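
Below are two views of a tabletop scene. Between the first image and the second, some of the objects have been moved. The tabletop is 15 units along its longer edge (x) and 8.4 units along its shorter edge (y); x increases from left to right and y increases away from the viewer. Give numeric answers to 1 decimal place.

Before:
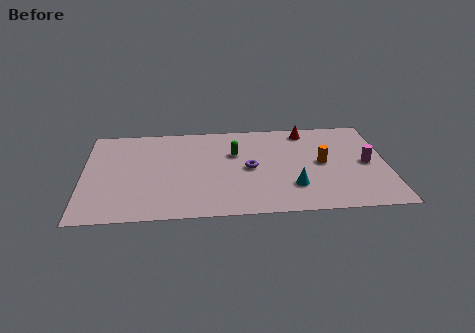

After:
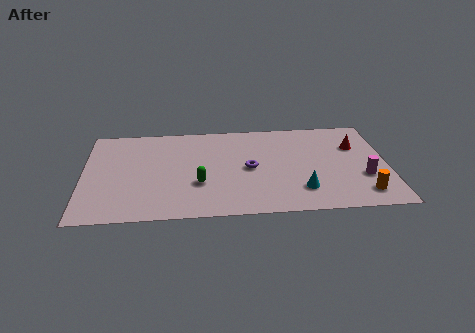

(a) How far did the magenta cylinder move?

1.2

The magenta cylinder was near (14.0, 4.1) before and (13.8, 2.9) after, so it travelled √(0.2² + 1.2²) ≈ 1.2 units.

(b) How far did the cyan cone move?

0.5

From (10.3, 2.3) to (10.7, 2.0), the cyan cone covered √(0.4² + 0.3²) ≈ 0.5 units.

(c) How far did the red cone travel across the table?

2.9

From (11.1, 7.3) to (13.5, 5.7), the red cone covered √(2.4² + 1.6²) ≈ 2.9 units.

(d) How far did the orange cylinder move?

3.4

The orange cylinder moved from about (11.8, 4.3) to (13.7, 1.5), a distance of √(1.9² + 2.8²) ≈ 3.4.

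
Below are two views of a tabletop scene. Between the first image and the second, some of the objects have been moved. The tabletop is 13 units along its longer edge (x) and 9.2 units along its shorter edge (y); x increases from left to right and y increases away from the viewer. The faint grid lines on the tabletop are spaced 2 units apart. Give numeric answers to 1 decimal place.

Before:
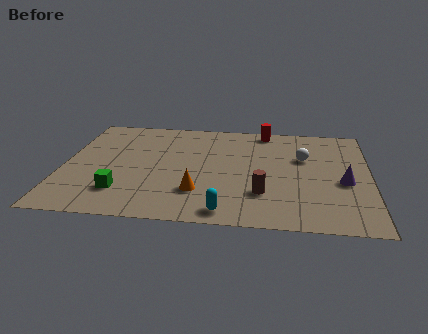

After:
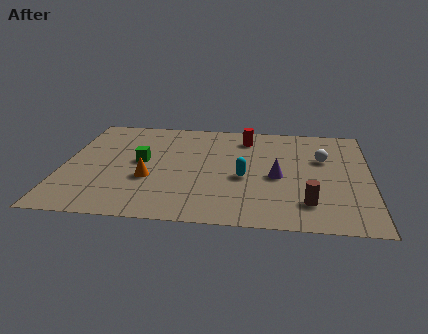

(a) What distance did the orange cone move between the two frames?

2.3

The orange cone moved from about (5.8, 2.5) to (3.7, 3.4), a distance of √(2.1² + 0.9²) ≈ 2.3.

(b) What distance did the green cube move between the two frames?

2.8

The green cube moved from about (2.6, 2.2) to (3.3, 4.9), a distance of √(0.7² + 2.7²) ≈ 2.8.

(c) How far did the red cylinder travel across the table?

1.1

The red cylinder moved from about (8.5, 8.3) to (7.7, 7.5), a distance of √(0.8² + 0.8²) ≈ 1.1.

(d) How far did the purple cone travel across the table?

2.8

The purple cone was near (11.9, 3.9) before and (9.1, 4.1) after, so it travelled √(2.8² + 0.2²) ≈ 2.8 units.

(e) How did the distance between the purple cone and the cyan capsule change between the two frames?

-4.3

The distance was about 5.7 in the first image and 1.4 in the second, so they moved 4.3 units closer together.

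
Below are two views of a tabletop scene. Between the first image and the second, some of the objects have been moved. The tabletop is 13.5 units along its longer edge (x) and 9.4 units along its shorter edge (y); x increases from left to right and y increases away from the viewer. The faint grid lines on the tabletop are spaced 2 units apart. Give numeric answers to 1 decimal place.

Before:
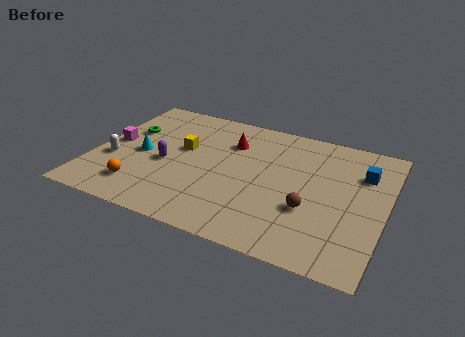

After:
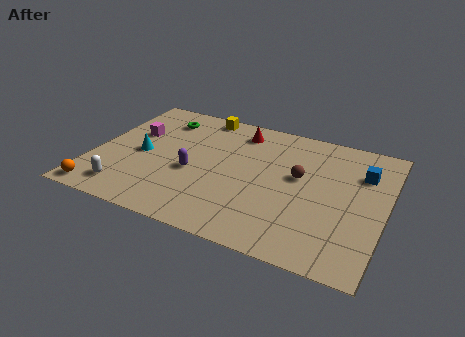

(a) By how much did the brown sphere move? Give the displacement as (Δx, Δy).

(-0.7, 2.1)

From the two frames, the brown sphere sits at roughly (10.2, 3.3) before and (9.5, 5.4) after.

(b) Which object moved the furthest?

the yellow cube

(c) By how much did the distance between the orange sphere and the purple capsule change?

+2.5

Before: roughly 2.4 units apart; after: 4.9. That's 2.5 units further apart.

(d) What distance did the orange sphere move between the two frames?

2.0

From (2.5, 1.9) to (0.8, 0.9), the orange sphere covered √(1.7² + 1.0²) ≈ 2.0 units.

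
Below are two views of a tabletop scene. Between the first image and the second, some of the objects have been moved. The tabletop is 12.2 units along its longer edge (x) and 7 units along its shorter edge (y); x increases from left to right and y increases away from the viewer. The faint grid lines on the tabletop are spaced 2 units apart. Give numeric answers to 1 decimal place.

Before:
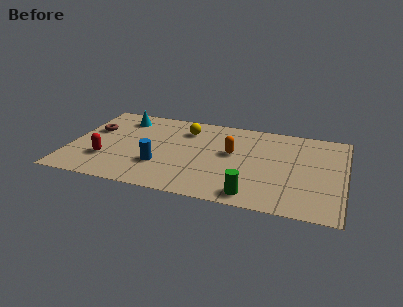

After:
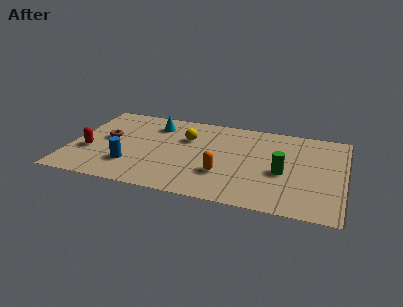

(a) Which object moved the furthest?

the green cylinder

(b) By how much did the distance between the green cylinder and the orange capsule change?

-0.6

Before: roughly 3.3 units apart; after: 2.7. That's 0.6 units closer together.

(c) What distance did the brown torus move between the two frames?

0.9

From (0.9, 4.4) to (1.6, 3.8), the brown torus covered √(0.7² + 0.6²) ≈ 0.9 units.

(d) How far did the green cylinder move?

2.4

From (8.3, 0.9) to (9.5, 3.0), the green cylinder covered √(1.2² + 2.1²) ≈ 2.4 units.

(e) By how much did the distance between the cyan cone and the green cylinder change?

-1.4

The distance was about 7.8 in the first image and 6.4 in the second, so they moved 1.4 units closer together.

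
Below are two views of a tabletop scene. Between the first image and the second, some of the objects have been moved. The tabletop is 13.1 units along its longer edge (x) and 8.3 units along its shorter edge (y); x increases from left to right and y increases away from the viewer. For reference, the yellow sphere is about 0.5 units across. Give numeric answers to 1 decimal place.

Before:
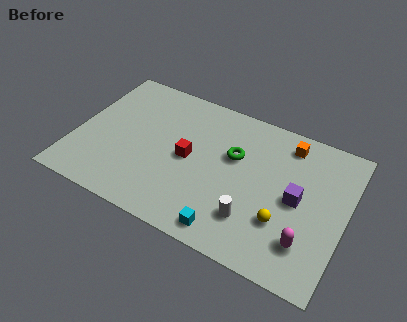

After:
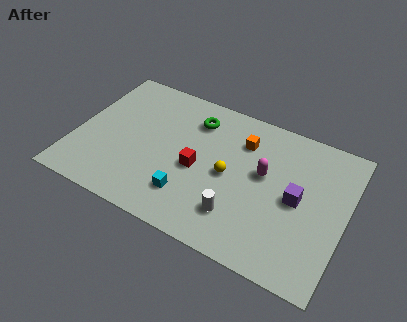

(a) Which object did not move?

the purple cube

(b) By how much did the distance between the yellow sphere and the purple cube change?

+1.7

The distance was about 1.6 in the first image and 3.3 in the second, so they moved 1.7 units further apart.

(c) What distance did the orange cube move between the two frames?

2.2

The orange cube was near (10.0, 7.0) before and (7.9, 6.2) after, so it travelled √(2.1² + 0.8²) ≈ 2.2 units.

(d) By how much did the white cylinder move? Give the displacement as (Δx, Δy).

(-0.7, -0.1)

From the two frames, the white cylinder sits at roughly (8.9, 2.1) before and (8.2, 2.0) after.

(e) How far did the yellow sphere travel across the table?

3.1

From (10.3, 2.6) to (7.5, 4.0), the yellow sphere covered √(2.8² + 1.4²) ≈ 3.1 units.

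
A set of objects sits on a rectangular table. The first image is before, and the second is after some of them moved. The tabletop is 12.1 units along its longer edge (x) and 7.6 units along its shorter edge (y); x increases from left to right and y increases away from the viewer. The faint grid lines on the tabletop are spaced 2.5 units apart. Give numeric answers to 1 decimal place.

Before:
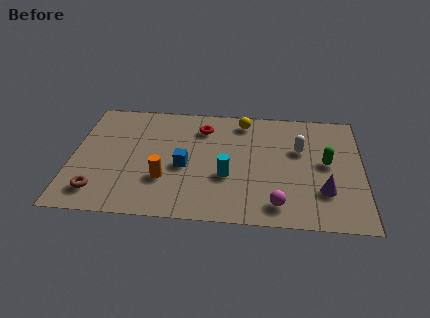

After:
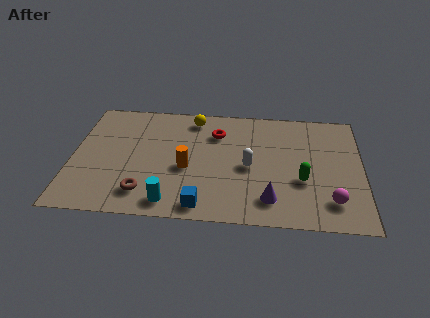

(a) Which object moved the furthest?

the cyan cylinder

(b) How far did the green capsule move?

1.6

The green capsule moved from about (10.6, 4.0) to (9.6, 2.8), a distance of √(1.0² + 1.2²) ≈ 1.6.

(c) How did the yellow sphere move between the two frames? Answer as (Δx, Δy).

(-2.1, 0.0)

The yellow sphere started near (7.1, 6.5) and ended near (5.0, 6.5).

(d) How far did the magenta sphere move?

2.2

The magenta sphere moved from about (8.6, 1.2) to (10.8, 1.6), a distance of √(2.2² + 0.4²) ≈ 2.2.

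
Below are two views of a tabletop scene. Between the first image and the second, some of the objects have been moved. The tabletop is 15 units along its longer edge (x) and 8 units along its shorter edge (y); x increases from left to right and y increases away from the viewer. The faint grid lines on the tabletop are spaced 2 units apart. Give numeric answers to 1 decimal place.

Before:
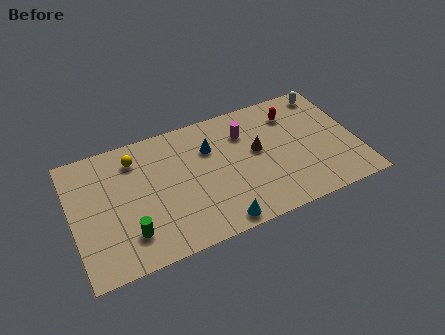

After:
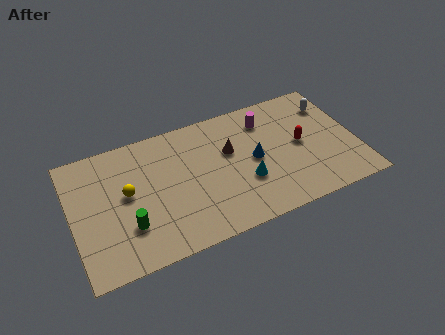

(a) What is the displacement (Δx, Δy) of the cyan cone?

(1.7, 2.0)

The cyan cone was at about (7.3, 0.8) and moved to about (9.0, 2.8).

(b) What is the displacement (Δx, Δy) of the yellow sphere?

(-0.6, -2.0)

From the two frames, the yellow sphere sits at roughly (3.5, 6.4) before and (2.9, 4.4) after.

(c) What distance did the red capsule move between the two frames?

2.1

From (11.9, 6.2) to (12.1, 4.1), the red capsule covered √(0.2² + 2.1²) ≈ 2.1 units.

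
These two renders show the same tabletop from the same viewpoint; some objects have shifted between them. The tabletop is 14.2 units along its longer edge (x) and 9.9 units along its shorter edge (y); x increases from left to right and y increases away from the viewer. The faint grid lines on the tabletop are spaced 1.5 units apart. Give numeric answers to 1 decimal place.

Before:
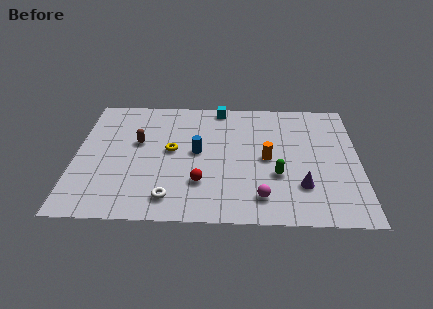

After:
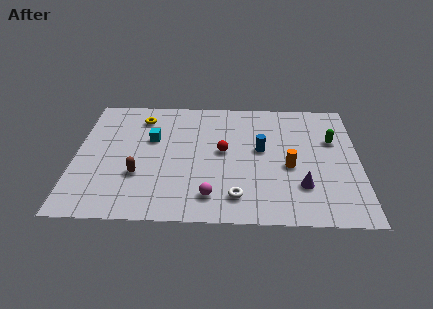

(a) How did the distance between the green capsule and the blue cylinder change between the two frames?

-0.6

Before: roughly 4.3 units apart; after: 3.7. That's 0.6 units closer together.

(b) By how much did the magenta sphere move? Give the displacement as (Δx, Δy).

(-2.5, 0.0)

The magenta sphere was at about (9.3, 1.8) and moved to about (6.8, 1.8).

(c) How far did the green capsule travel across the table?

4.0

The green capsule moved from about (10.1, 3.5) to (12.9, 6.4), a distance of √(2.8² + 2.9²) ≈ 4.0.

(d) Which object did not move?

the purple cone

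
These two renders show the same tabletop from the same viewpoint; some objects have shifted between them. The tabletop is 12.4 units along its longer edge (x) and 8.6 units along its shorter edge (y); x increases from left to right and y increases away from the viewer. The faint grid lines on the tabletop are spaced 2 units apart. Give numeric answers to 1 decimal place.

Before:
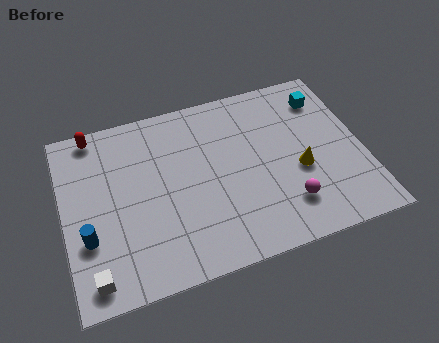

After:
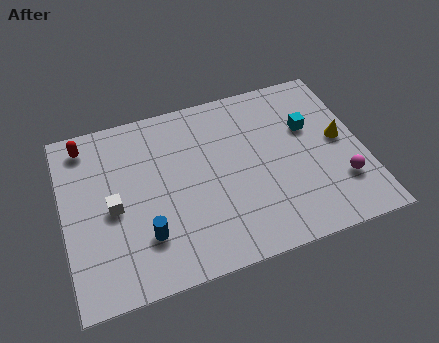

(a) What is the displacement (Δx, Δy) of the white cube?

(1.0, 2.9)

The white cube was at about (1.0, 1.1) and moved to about (2.0, 4.0).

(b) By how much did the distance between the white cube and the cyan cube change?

-3.2

Before: roughly 11.6 units apart; after: 8.4. That's 3.2 units closer together.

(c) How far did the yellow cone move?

2.1

The yellow cone moved from about (9.7, 3.5) to (11.5, 4.5), a distance of √(1.8² + 1.0²) ≈ 2.1.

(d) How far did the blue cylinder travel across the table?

2.4

The blue cylinder moved from about (0.9, 2.9) to (3.2, 2.3), a distance of √(2.3² + 0.6²) ≈ 2.4.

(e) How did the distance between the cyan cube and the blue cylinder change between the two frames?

-3.1

Before: roughly 10.9 units apart; after: 7.8. That's 3.1 units closer together.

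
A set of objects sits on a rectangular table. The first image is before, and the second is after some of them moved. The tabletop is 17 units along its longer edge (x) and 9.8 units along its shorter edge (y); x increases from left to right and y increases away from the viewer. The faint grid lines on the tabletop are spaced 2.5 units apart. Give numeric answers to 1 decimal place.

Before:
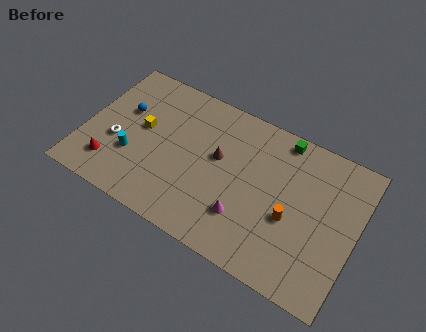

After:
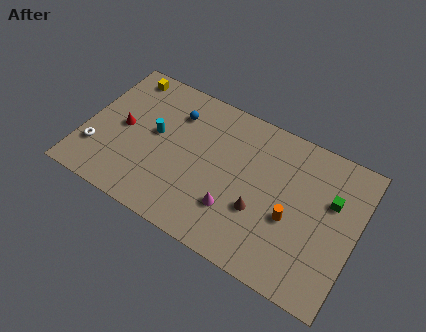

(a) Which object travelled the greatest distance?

the green cube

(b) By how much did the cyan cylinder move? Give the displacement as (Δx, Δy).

(1.1, 2.1)

From the two frames, the cyan cylinder sits at roughly (3.2, 3.3) before and (4.3, 5.4) after.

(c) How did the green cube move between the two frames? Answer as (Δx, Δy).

(3.4, -2.5)

The green cube started near (11.9, 8.8) and ended near (15.3, 6.3).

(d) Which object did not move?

the orange cylinder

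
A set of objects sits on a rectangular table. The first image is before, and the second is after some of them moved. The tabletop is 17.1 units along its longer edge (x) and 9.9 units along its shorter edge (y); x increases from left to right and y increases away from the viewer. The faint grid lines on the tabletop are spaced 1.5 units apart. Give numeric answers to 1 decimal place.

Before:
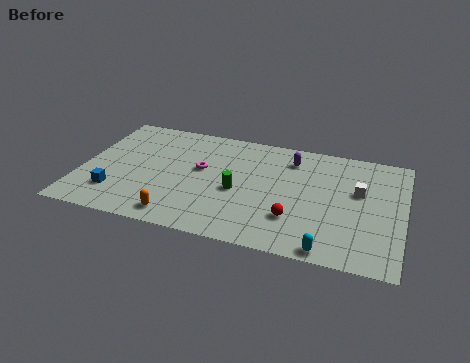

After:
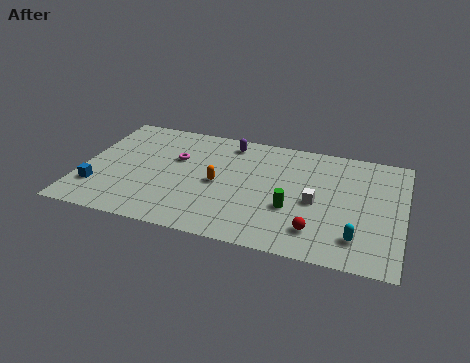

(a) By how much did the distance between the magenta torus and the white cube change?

-0.6

They were about 8.4 units apart before and 7.8 after — 0.6 units closer together.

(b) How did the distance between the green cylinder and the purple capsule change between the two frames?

+1.7

They were about 4.4 units apart before and 6.1 after — 1.7 units further apart.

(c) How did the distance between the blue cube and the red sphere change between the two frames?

+2.2

They were about 9.5 units apart before and 11.7 after — 2.2 units further apart.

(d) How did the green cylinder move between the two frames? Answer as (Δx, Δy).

(2.9, -0.7)

From the two frames, the green cylinder sits at roughly (8.4, 4.3) before and (11.3, 3.6) after.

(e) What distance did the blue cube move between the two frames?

1.0

The blue cube moved from about (2.0, 2.4) to (1.0, 2.6), a distance of √(1.0² + 0.2²) ≈ 1.0.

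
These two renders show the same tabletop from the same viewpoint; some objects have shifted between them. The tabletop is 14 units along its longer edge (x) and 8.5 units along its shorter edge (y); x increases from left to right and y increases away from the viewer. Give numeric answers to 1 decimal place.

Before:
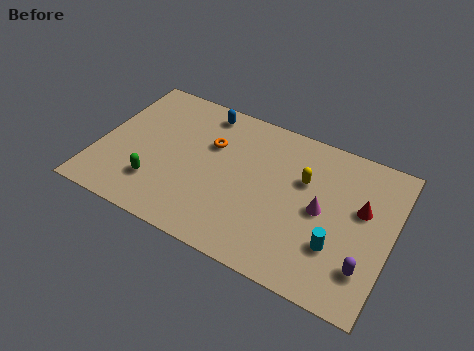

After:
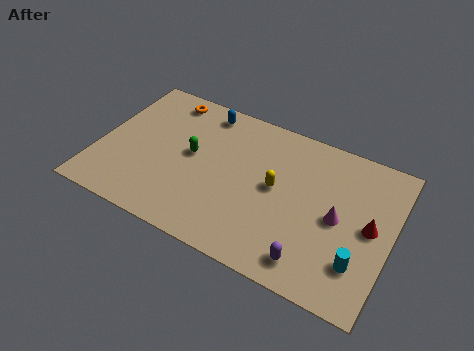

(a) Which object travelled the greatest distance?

the orange torus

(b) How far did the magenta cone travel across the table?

0.8

From (10.7, 4.2) to (11.5, 4.1), the magenta cone covered √(0.8² + 0.1²) ≈ 0.8 units.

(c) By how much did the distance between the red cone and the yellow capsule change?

+1.7

Before: roughly 2.8 units apart; after: 4.5. That's 1.7 units further apart.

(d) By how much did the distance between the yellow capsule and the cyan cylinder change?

+1.3

Before: roughly 3.5 units apart; after: 4.8. That's 1.3 units further apart.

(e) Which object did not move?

the blue capsule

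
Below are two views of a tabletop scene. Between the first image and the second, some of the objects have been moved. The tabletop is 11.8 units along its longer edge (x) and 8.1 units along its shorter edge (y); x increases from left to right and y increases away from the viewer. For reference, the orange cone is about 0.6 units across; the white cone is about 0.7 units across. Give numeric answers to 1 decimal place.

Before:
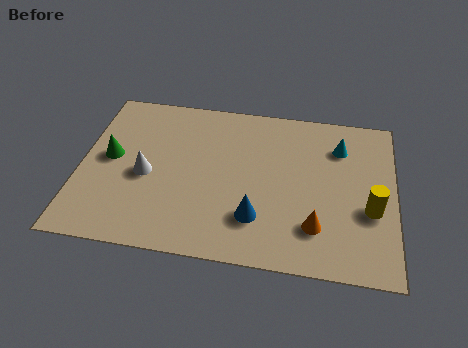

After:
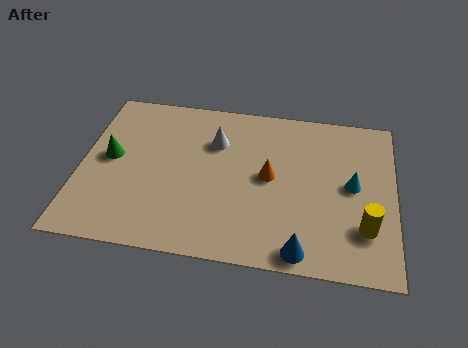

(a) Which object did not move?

the green cone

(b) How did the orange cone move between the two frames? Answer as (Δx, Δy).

(-1.8, 2.2)

The orange cone started near (8.9, 2.0) and ended near (7.1, 4.2).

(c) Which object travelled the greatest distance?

the white cone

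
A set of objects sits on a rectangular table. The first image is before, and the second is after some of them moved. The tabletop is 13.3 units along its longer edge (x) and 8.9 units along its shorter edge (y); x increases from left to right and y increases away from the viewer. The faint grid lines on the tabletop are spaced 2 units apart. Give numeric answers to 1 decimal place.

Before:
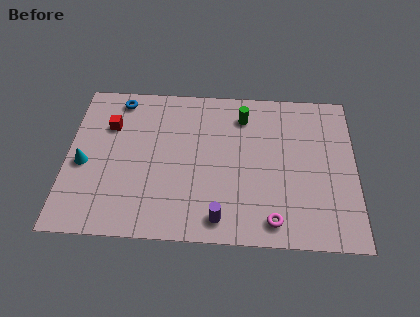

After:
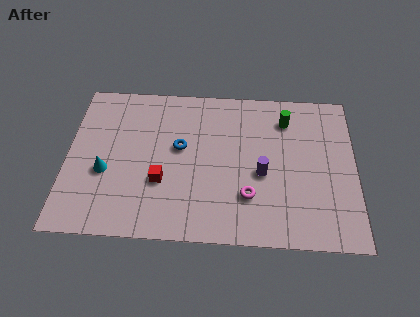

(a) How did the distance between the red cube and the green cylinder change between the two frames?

+0.6

Before: roughly 6.3 units apart; after: 6.9. That's 0.6 units further apart.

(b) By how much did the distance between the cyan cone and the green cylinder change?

+1.0

The distance was about 8.0 in the first image and 9.0 in the second, so they moved 1.0 units further apart.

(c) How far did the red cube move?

4.0

The red cube moved from about (1.9, 6.2) to (4.4, 3.1), a distance of √(2.5² + 3.1²) ≈ 4.0.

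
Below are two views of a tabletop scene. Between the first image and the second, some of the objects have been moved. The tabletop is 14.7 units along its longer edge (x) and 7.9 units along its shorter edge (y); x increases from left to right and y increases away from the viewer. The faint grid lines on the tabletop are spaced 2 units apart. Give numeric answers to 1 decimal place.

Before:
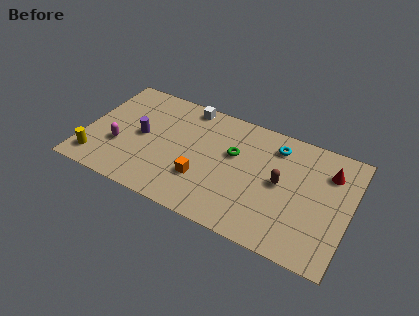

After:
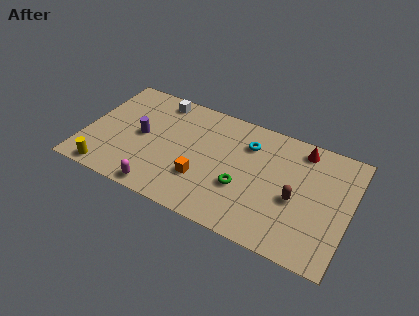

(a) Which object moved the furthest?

the magenta capsule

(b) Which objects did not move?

the orange cube and the purple cylinder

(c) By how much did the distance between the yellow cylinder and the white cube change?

-0.7

Before: roughly 7.2 units apart; after: 6.5. That's 0.7 units closer together.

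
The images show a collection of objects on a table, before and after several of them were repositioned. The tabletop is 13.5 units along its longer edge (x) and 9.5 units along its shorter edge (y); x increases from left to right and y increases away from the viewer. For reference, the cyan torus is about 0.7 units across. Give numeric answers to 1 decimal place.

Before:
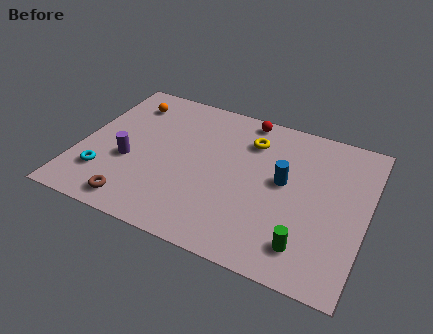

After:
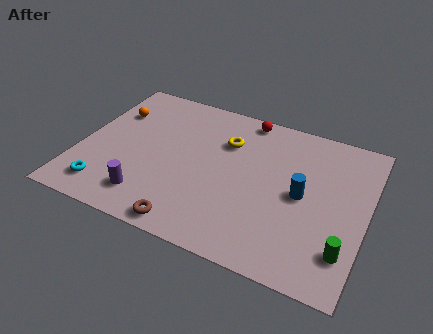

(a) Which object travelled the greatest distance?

the brown torus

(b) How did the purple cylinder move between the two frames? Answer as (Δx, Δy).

(1.2, -1.9)

From the two frames, the purple cylinder sits at roughly (2.4, 3.7) before and (3.6, 1.8) after.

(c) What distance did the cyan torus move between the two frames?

0.8

The cyan torus was near (1.4, 2.4) before and (1.6, 1.6) after, so it travelled √(0.2² + 0.8²) ≈ 0.8 units.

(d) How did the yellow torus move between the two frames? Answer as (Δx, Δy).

(-1.1, -0.5)

From the two frames, the yellow torus sits at roughly (7.8, 7.2) before and (6.7, 6.7) after.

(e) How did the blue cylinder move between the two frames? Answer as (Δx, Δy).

(0.9, -0.5)

The blue cylinder was at about (9.6, 5.2) and moved to about (10.5, 4.7).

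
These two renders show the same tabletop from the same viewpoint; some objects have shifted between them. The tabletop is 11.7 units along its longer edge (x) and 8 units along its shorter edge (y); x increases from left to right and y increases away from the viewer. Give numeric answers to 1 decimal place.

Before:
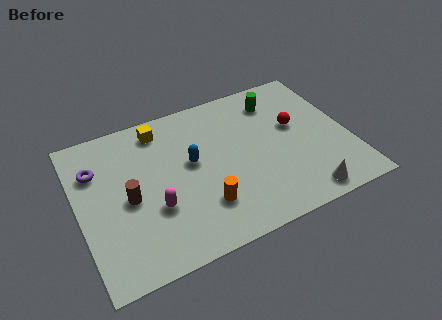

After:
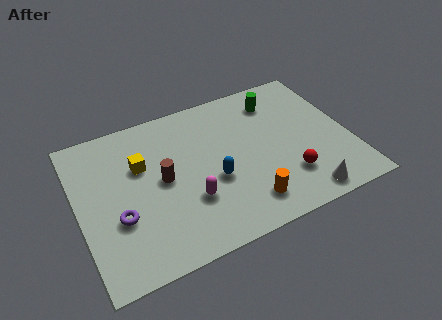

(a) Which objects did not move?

the green cylinder and the white cone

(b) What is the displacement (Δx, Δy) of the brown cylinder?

(1.5, 0.4)

The brown cylinder was at about (2.1, 3.7) and moved to about (3.6, 4.1).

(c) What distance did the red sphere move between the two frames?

2.7

The red sphere moved from about (9.5, 4.7) to (8.8, 2.1), a distance of √(0.7² + 2.6²) ≈ 2.7.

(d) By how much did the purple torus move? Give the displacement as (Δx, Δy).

(0.7, -2.8)

The purple torus started near (0.9, 5.7) and ended near (1.6, 2.9).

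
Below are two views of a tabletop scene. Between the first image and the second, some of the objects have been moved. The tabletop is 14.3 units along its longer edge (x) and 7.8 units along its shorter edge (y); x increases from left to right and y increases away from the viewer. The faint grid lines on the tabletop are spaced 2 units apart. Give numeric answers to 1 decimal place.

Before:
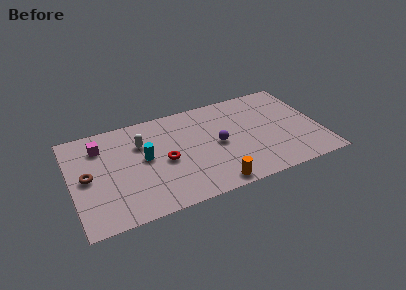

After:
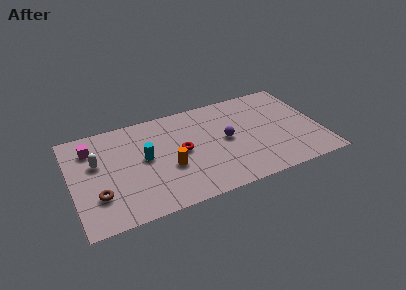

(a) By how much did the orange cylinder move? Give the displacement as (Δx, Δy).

(-2.3, 2.2)

The orange cylinder started near (7.8, 0.8) and ended near (5.5, 3.0).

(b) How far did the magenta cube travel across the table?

0.5

From (1.8, 6.0) to (1.3, 6.0), the magenta cube covered √(0.5² + 0.0²) ≈ 0.5 units.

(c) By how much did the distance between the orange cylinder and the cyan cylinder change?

-3.2

Before: roughly 5.0 units apart; after: 1.8. That's 3.2 units closer together.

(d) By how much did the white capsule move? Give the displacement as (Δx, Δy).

(-2.6, -0.6)

From the two frames, the white capsule sits at roughly (4.1, 5.4) before and (1.5, 4.8) after.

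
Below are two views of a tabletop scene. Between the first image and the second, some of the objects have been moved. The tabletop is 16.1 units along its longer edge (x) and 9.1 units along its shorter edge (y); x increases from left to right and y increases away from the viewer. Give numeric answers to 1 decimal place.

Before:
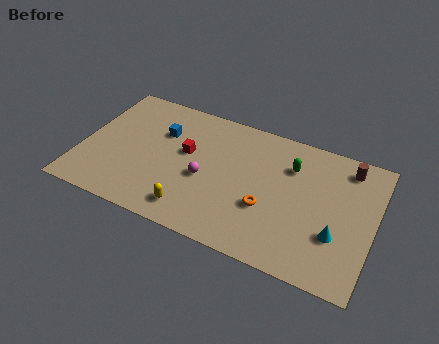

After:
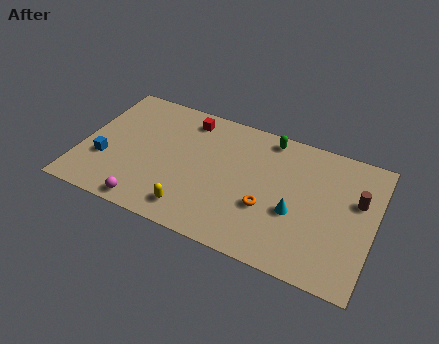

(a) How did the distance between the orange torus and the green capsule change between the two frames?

+1.4

The distance was about 3.4 in the first image and 4.8 in the second, so they moved 1.4 units further apart.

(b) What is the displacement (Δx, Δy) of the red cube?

(-0.2, 2.4)

The red cube started near (5.7, 5.3) and ended near (5.5, 7.7).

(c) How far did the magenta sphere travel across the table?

4.1

The magenta sphere was near (6.9, 3.9) before and (4.1, 0.9) after, so it travelled √(2.8² + 3.0²) ≈ 4.1 units.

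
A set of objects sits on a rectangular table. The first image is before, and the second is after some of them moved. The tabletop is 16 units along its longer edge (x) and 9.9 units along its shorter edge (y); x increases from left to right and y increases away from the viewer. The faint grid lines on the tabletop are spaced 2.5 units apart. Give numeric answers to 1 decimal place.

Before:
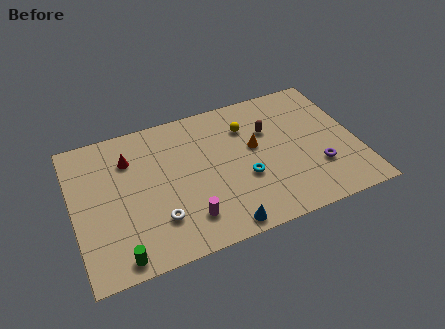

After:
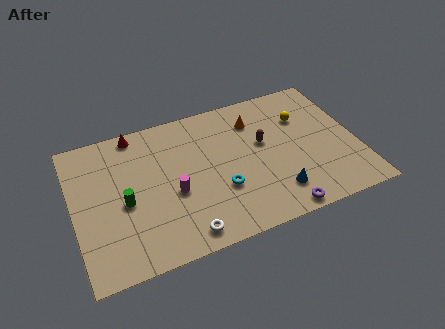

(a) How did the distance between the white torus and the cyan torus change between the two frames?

-1.9

They were about 5.1 units apart before and 3.2 after — 1.9 units closer together.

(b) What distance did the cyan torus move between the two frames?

1.4

The cyan torus moved from about (9.5, 3.7) to (8.1, 3.4), a distance of √(1.4² + 0.3²) ≈ 1.4.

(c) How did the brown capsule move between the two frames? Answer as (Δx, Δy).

(-0.4, -0.8)

The brown capsule was at about (11.2, 6.6) and moved to about (10.8, 5.8).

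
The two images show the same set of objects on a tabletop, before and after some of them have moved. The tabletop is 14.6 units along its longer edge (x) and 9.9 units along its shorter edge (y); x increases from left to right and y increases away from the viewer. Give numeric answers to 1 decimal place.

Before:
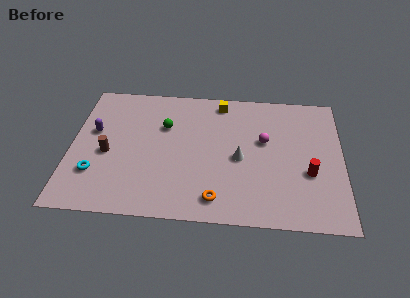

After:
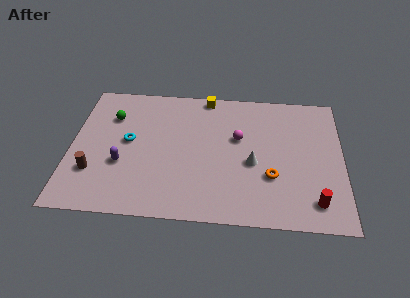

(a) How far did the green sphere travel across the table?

2.9

From (5.0, 6.6) to (2.1, 7.1), the green sphere covered √(2.9² + 0.5²) ≈ 2.9 units.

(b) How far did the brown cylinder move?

1.6

The brown cylinder was near (2.0, 4.3) before and (1.3, 2.9) after, so it travelled √(0.7² + 1.4²) ≈ 1.6 units.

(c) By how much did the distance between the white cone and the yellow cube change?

+1.2

They were about 4.3 units apart before and 5.5 after — 1.2 units further apart.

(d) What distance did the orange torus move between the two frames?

3.4

The orange torus moved from about (7.9, 1.5) to (10.8, 3.3), a distance of √(2.9² + 1.8²) ≈ 3.4.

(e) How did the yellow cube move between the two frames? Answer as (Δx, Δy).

(-0.8, 0.4)

The yellow cube was at about (8.0, 8.7) and moved to about (7.2, 9.1).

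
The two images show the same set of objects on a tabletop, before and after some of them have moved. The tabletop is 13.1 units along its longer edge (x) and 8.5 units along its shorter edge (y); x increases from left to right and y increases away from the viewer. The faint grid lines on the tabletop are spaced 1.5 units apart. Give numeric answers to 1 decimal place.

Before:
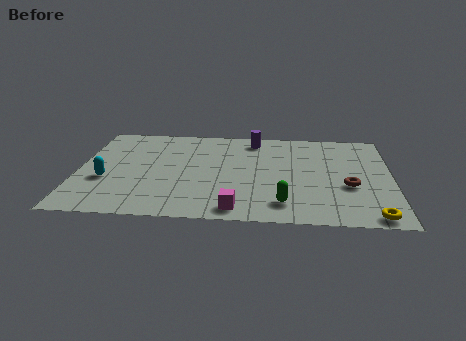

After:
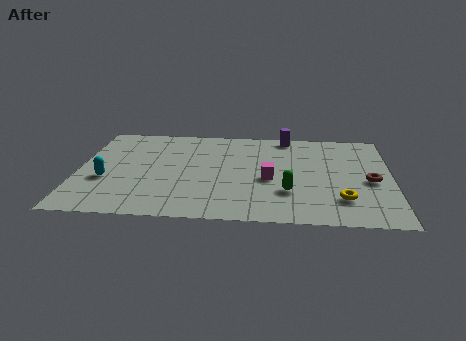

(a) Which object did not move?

the cyan capsule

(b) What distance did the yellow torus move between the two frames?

1.8

The yellow torus was near (12.2, 0.8) before and (11.0, 2.1) after, so it travelled √(1.2² + 1.3²) ≈ 1.8 units.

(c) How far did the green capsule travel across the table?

1.0

From (8.6, 1.6) to (8.8, 2.6), the green capsule covered √(0.2² + 1.0²) ≈ 1.0 units.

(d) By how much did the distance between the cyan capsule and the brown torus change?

+0.9

They were about 10.1 units apart before and 11.0 after — 0.9 units further apart.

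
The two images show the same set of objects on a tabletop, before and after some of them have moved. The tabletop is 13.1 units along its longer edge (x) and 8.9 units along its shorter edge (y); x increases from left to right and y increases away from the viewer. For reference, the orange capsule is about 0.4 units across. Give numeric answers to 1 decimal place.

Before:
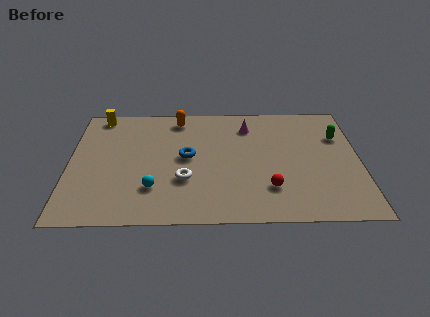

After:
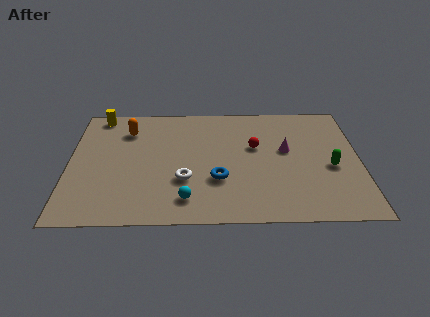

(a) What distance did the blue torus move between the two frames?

2.2

The blue torus was near (5.3, 4.7) before and (6.7, 3.0) after, so it travelled √(1.4² + 1.7²) ≈ 2.2 units.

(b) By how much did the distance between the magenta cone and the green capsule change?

-1.8

Before: roughly 4.2 units apart; after: 2.4. That's 1.8 units closer together.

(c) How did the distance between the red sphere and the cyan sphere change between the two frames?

-0.3

Before: roughly 5.2 units apart; after: 4.9. That's 0.3 units closer together.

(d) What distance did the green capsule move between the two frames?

2.3

The green capsule moved from about (12.2, 6.1) to (11.8, 3.8), a distance of √(0.4² + 2.3²) ≈ 2.3.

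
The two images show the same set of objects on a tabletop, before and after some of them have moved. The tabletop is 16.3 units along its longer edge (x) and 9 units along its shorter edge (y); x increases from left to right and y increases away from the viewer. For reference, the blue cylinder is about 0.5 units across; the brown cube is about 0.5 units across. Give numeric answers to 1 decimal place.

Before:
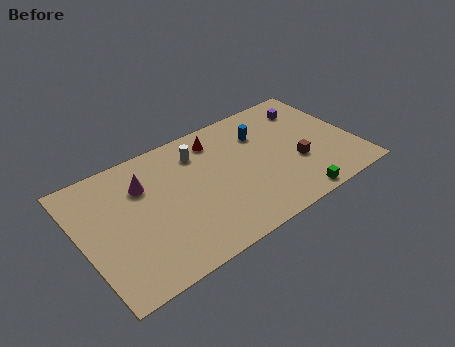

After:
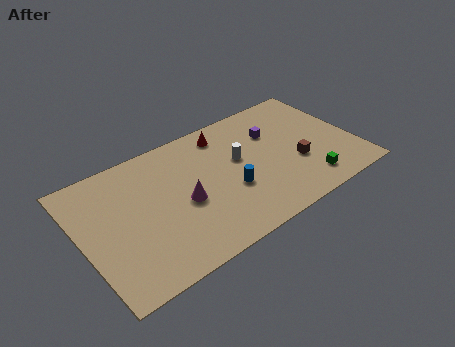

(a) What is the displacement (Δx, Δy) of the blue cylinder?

(-2.5, -3.1)

From the two frames, the blue cylinder sits at roughly (11.1, 6.5) before and (8.6, 3.4) after.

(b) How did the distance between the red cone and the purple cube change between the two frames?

-2.6

Before: roughly 5.7 units apart; after: 3.1. That's 2.6 units closer together.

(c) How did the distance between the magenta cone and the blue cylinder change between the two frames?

-4.4

They were about 7.2 units apart before and 2.8 after — 4.4 units closer together.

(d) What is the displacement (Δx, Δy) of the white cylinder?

(2.2, -1.7)

From the two frames, the white cylinder sits at roughly (7.3, 7.0) before and (9.5, 5.3) after.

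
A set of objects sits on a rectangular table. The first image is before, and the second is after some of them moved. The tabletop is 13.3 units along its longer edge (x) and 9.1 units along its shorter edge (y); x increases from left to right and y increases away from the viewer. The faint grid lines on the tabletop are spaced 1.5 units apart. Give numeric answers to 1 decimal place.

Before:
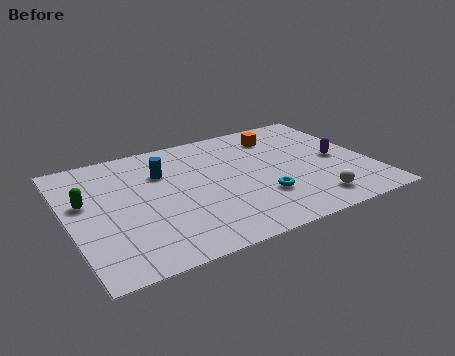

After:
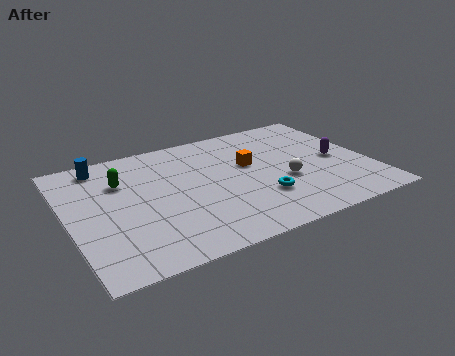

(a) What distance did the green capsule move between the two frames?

1.9

The green capsule was near (0.8, 5.4) before and (2.5, 6.3) after, so it travelled √(1.7² + 0.9²) ≈ 1.9 units.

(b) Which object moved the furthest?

the blue cylinder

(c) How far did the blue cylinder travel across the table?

3.0

From (4.3, 6.3) to (1.8, 7.9), the blue cylinder covered √(2.5² + 1.6²) ≈ 3.0 units.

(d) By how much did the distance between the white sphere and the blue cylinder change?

+1.1

Before: roughly 7.7 units apart; after: 8.8. That's 1.1 units further apart.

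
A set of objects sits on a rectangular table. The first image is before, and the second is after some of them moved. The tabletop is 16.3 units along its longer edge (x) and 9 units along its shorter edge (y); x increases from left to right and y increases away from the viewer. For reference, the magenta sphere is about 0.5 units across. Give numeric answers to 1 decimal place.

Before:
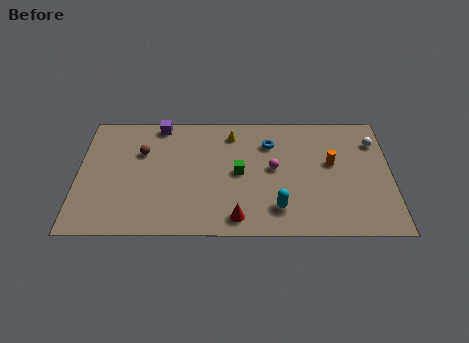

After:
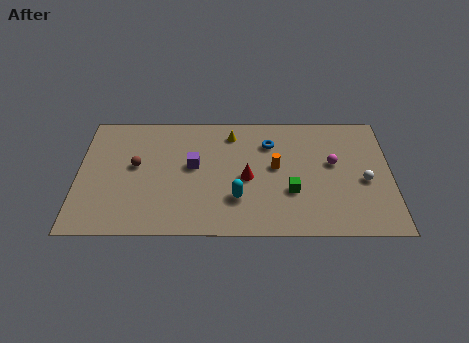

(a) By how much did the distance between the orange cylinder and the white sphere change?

+1.9

The distance was about 2.8 in the first image and 4.7 in the second, so they moved 1.9 units further apart.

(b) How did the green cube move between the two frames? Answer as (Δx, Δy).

(2.7, -1.4)

The green cube started near (8.4, 4.5) and ended near (11.1, 3.1).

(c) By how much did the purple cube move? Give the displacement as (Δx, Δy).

(1.8, -3.1)

The purple cube started near (4.2, 8.1) and ended near (6.0, 5.0).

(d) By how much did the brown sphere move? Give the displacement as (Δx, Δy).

(-0.3, -1.0)

From the two frames, the brown sphere sits at roughly (3.3, 6.0) before and (3.0, 5.0) after.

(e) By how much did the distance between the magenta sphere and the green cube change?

+1.2

They were about 1.8 units apart before and 3.0 after — 1.2 units further apart.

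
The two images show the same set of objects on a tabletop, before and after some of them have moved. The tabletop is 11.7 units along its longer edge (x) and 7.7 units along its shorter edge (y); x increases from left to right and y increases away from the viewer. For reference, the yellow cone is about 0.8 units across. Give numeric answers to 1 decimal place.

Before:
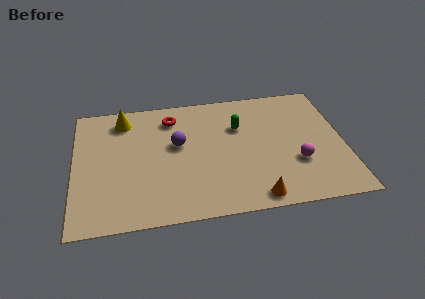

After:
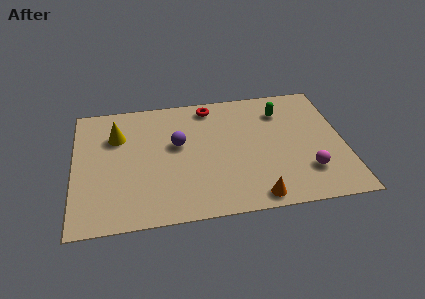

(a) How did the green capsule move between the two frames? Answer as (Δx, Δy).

(1.9, 0.7)

The green capsule was at about (7.2, 5.2) and moved to about (9.1, 5.9).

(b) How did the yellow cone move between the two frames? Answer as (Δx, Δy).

(-0.3, -1.0)

From the two frames, the yellow cone sits at roughly (2.2, 6.4) before and (1.9, 5.4) after.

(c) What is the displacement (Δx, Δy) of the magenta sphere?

(0.4, -0.6)

The magenta sphere started near (9.6, 2.6) and ended near (10.0, 2.0).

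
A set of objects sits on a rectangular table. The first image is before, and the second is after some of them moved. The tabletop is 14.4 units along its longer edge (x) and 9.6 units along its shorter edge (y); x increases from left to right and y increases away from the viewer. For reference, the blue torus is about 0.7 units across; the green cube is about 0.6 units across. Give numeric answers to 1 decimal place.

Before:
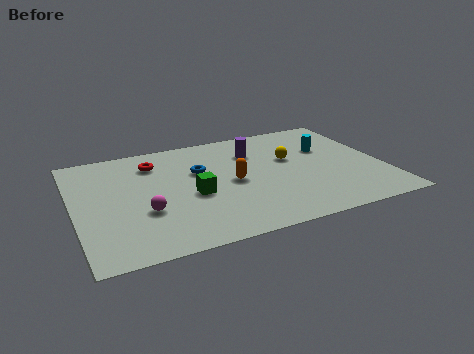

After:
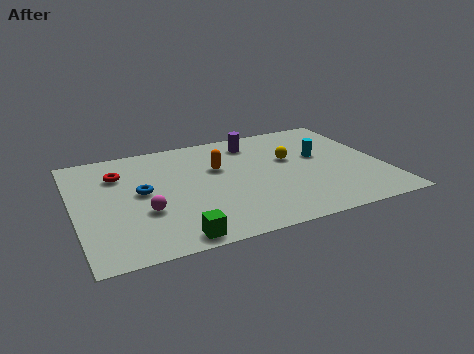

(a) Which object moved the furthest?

the green cube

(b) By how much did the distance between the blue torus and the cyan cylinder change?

+2.4

Before: roughly 6.1 units apart; after: 8.5. That's 2.4 units further apart.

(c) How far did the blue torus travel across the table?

3.0

From (5.9, 6.1) to (3.1, 5.1), the blue torus covered √(2.8² + 1.0²) ≈ 3.0 units.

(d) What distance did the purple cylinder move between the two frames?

0.9

The purple cylinder moved from about (8.6, 7.0) to (8.7, 7.9), a distance of √(0.1² + 0.9²) ≈ 0.9.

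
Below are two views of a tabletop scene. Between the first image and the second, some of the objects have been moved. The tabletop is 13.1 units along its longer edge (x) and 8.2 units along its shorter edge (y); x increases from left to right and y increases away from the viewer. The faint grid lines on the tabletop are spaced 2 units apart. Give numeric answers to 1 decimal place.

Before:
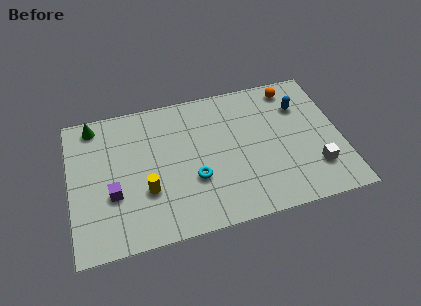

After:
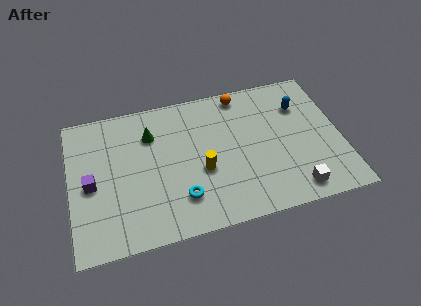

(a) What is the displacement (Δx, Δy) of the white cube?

(-1.1, -1.0)

The white cube started near (11.7, 2.1) and ended near (10.6, 1.1).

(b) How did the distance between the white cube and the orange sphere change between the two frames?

+1.5

Before: roughly 5.0 units apart; after: 6.5. That's 1.5 units further apart.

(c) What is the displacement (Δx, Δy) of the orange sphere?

(-2.5, 0.2)

From the two frames, the orange sphere sits at roughly (11.0, 7.1) before and (8.5, 7.3) after.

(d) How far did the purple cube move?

1.3

From (2.0, 3.0) to (1.0, 3.8), the purple cube covered √(1.0² + 0.8²) ≈ 1.3 units.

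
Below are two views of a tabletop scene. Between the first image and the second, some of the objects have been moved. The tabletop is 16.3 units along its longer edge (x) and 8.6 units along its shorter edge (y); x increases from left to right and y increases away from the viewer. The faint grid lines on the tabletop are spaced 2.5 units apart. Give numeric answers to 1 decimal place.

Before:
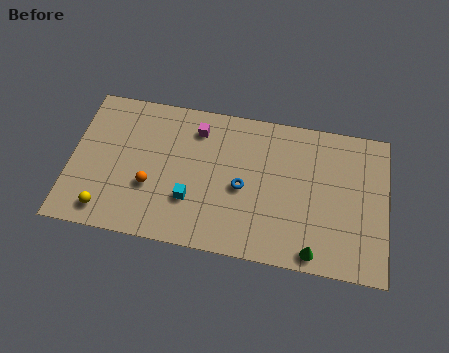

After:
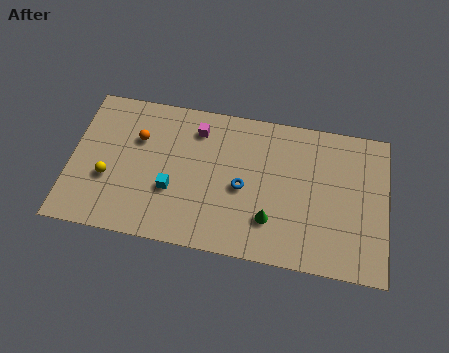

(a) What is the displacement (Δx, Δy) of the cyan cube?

(-1.0, 0.4)

From the two frames, the cyan cube sits at roughly (6.3, 2.7) before and (5.3, 3.1) after.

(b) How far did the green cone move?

2.7

From (12.7, 0.9) to (10.4, 2.3), the green cone covered √(2.3² + 1.4²) ≈ 2.7 units.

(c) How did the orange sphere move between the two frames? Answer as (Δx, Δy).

(-0.8, 2.7)

The orange sphere was at about (4.2, 3.1) and moved to about (3.4, 5.8).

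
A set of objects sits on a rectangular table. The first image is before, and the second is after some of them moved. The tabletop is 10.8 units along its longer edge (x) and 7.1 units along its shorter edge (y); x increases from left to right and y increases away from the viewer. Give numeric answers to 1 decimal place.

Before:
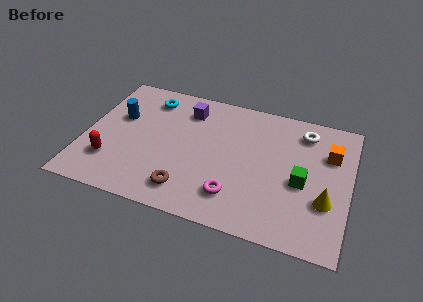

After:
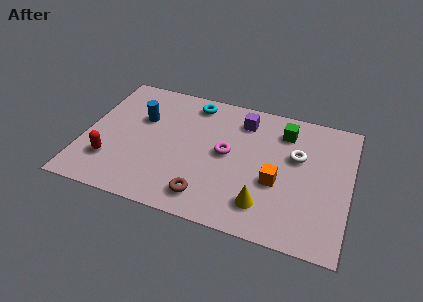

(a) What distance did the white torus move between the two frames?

1.4

The white torus was near (8.8, 5.8) before and (8.6, 4.4) after, so it travelled √(0.2² + 1.4²) ≈ 1.4 units.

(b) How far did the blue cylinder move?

0.9

The blue cylinder moved from about (1.3, 4.4) to (2.2, 4.6), a distance of √(0.9² + 0.2²) ≈ 0.9.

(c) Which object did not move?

the red capsule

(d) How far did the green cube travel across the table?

2.7

From (8.9, 3.1) to (8.0, 5.6), the green cube covered √(0.9² + 2.5²) ≈ 2.7 units.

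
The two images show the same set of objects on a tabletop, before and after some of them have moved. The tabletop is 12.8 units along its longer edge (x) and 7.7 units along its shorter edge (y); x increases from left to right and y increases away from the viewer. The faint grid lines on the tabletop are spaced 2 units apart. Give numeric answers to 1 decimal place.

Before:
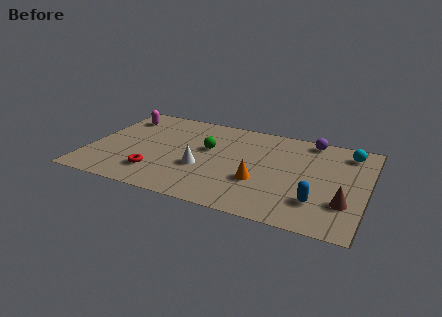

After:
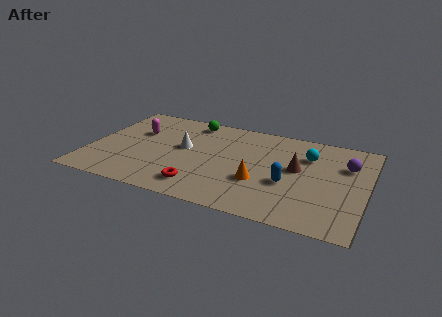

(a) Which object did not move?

the orange cone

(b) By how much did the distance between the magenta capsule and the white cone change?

-2.9

They were about 5.3 units apart before and 2.4 after — 2.9 units closer together.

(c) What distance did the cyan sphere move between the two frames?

2.0

From (11.8, 6.4) to (10.0, 5.5), the cyan sphere covered √(1.8² + 0.9²) ≈ 2.0 units.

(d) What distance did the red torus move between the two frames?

2.1

The red torus moved from about (3.3, 1.8) to (5.4, 1.4), a distance of √(2.1² + 0.4²) ≈ 2.1.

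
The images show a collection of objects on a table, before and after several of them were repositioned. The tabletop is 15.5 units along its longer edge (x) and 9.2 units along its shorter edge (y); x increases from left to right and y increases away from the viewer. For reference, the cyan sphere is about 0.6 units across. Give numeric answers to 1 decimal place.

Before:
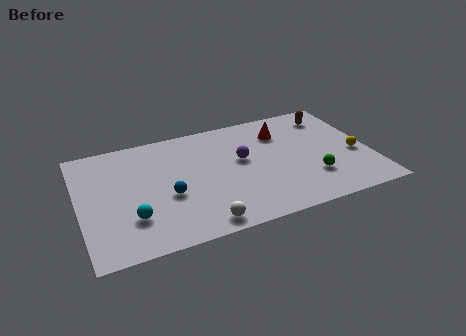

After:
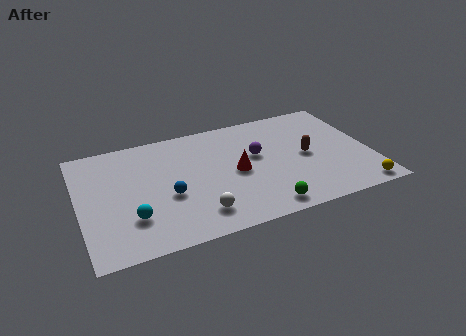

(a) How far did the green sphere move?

3.2

The green sphere was near (12.2, 2.6) before and (9.4, 1.1) after, so it travelled √(2.8² + 1.5²) ≈ 3.2 units.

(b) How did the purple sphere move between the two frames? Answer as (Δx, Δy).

(0.8, 0.1)

From the two frames, the purple sphere sits at roughly (8.7, 5.3) before and (9.5, 5.4) after.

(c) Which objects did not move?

the cyan sphere and the blue sphere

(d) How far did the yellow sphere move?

2.9

From (14.7, 3.8) to (14.5, 0.9), the yellow sphere covered √(0.2² + 2.9²) ≈ 2.9 units.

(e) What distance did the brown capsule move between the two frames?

3.4

From (13.8, 7.5) to (12.1, 4.5), the brown capsule covered √(1.7² + 3.0²) ≈ 3.4 units.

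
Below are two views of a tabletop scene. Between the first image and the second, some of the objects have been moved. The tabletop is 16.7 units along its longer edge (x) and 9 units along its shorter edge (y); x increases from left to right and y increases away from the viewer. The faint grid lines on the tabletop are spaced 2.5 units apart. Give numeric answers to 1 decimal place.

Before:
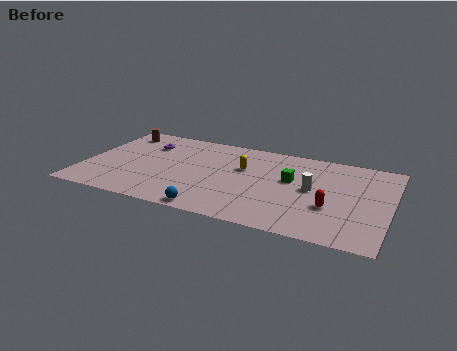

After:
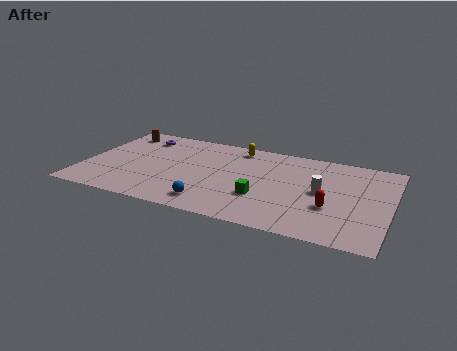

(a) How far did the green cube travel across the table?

2.7

The green cube moved from about (11.3, 5.3) to (9.9, 3.0), a distance of √(1.4² + 2.3²) ≈ 2.7.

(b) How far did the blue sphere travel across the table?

0.7

From (7.4, 0.8) to (7.3, 1.5), the blue sphere covered √(0.1² + 0.7²) ≈ 0.7 units.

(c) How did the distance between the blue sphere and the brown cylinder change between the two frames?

-0.6

Before: roughly 9.0 units apart; after: 8.4. That's 0.6 units closer together.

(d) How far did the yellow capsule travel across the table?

2.2

The yellow capsule moved from about (8.6, 5.7) to (8.1, 7.8), a distance of √(0.5² + 2.1²) ≈ 2.2.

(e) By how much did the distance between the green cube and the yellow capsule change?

+2.4

They were about 2.7 units apart before and 5.1 after — 2.4 units further apart.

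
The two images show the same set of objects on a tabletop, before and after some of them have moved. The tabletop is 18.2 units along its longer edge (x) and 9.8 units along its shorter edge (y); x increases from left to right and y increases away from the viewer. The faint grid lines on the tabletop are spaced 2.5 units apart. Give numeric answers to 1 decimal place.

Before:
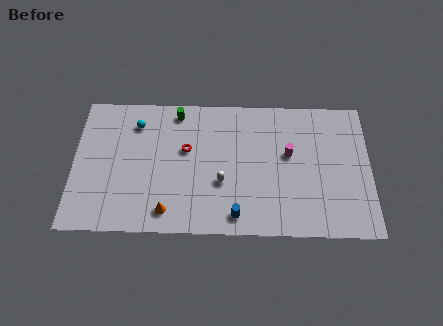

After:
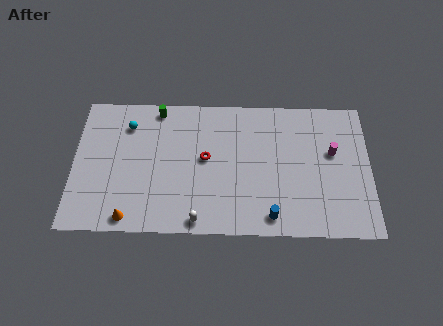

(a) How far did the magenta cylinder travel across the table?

2.7

The magenta cylinder moved from about (13.2, 5.7) to (15.9, 5.9), a distance of √(2.7² + 0.2²) ≈ 2.7.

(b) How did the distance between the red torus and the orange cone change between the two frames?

+1.8

The distance was about 4.5 in the first image and 6.3 in the second, so they moved 1.8 units further apart.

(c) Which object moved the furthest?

the white capsule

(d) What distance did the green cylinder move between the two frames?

1.2

The green cylinder was near (6.3, 8.6) before and (5.1, 8.8) after, so it travelled √(1.2² + 0.2²) ≈ 1.2 units.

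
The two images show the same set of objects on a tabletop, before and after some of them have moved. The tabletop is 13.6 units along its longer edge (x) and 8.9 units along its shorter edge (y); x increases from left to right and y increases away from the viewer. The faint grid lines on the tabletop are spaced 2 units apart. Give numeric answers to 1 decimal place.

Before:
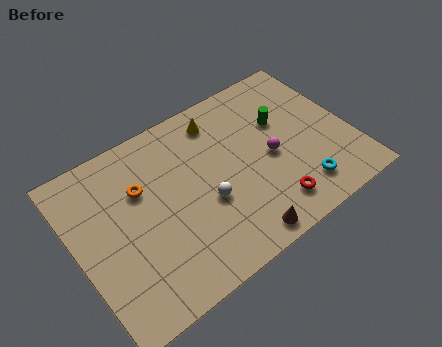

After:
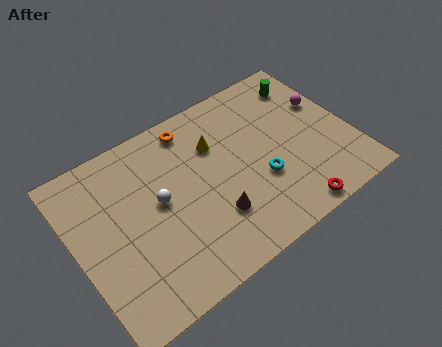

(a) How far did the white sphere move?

2.5

The white sphere was near (6.2, 3.5) before and (4.1, 4.8) after, so it travelled √(2.1² + 1.3²) ≈ 2.5 units.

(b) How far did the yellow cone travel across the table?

1.3

The yellow cone was near (7.6, 7.4) before and (7.2, 6.2) after, so it travelled √(0.4² + 1.2²) ≈ 1.3 units.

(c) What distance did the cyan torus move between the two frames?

2.3

The cyan torus moved from about (10.6, 1.7) to (8.9, 3.2), a distance of √(1.7² + 1.5²) ≈ 2.3.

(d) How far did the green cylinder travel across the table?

2.2

The green cylinder moved from about (10.5, 5.7) to (12.1, 7.2), a distance of √(1.6² + 1.5²) ≈ 2.2.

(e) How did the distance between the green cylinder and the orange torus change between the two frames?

-1.3

They were about 7.1 units apart before and 5.8 after — 1.3 units closer together.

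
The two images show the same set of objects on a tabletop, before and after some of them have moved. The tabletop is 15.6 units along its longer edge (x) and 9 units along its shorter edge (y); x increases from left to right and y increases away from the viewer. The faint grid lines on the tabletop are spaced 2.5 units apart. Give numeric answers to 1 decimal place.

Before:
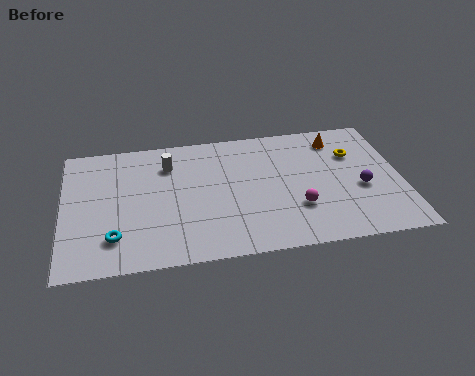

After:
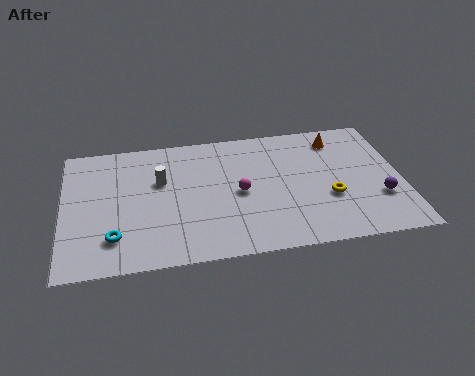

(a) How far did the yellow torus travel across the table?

3.2

The yellow torus was near (13.5, 6.2) before and (12.2, 3.3) after, so it travelled √(1.3² + 2.9²) ≈ 3.2 units.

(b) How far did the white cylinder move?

1.2

From (4.9, 6.8) to (4.5, 5.7), the white cylinder covered √(0.4² + 1.1²) ≈ 1.2 units.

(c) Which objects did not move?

the cyan torus and the orange cone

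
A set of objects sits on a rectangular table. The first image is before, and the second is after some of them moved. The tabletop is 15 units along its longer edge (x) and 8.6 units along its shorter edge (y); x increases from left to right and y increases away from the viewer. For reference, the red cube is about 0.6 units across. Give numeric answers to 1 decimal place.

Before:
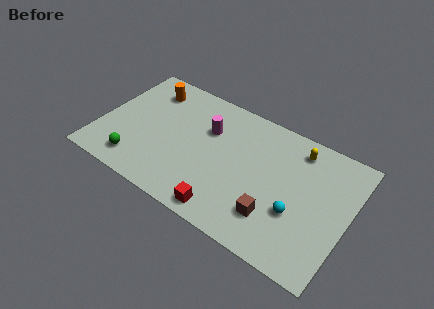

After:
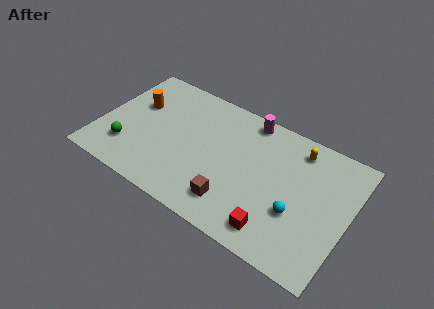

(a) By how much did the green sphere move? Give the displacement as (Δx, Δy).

(-0.7, 0.7)

The green sphere was at about (2.6, 1.5) and moved to about (1.9, 2.2).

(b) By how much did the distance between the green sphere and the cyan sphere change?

+0.6

The distance was about 9.6 in the first image and 10.2 in the second, so they moved 0.6 units further apart.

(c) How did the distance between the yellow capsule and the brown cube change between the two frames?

+1.2

Before: roughly 5.0 units apart; after: 6.2. That's 1.2 units further apart.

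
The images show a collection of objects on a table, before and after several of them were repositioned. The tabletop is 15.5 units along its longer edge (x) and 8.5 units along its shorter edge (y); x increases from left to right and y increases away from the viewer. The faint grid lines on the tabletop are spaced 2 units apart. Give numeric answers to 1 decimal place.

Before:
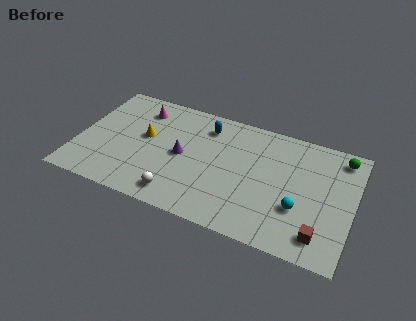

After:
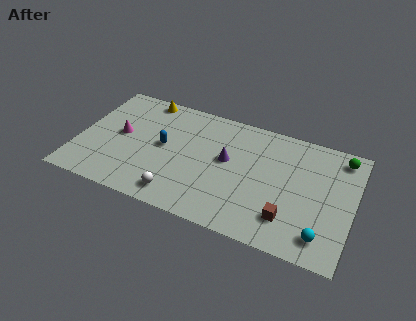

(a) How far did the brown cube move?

1.9

The brown cube moved from about (13.9, 1.5) to (12.1, 2.0), a distance of √(1.8² + 0.5²) ≈ 1.9.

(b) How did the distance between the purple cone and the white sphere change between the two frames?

+1.3

The distance was about 2.9 in the first image and 4.2 in the second, so they moved 1.3 units further apart.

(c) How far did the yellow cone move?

2.9

From (3.7, 4.8) to (3.3, 7.7), the yellow cone covered √(0.4² + 2.9²) ≈ 2.9 units.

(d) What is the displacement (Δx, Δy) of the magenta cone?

(-0.9, -2.3)

From the two frames, the magenta cone sits at roughly (3.2, 6.8) before and (2.3, 4.5) after.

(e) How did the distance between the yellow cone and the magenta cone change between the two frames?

+1.3

They were about 2.1 units apart before and 3.4 after — 1.3 units further apart.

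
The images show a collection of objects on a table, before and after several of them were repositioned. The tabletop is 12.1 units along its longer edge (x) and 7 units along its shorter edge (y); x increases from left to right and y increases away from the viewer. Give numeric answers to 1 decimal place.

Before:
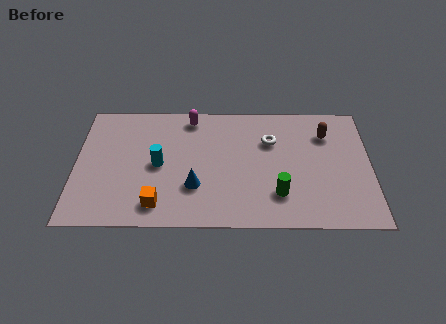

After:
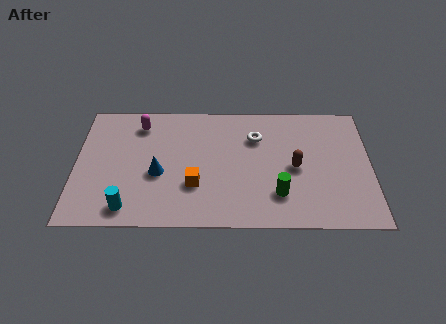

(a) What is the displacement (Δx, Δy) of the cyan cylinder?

(-1.2, -2.4)

The cyan cylinder started near (3.4, 3.4) and ended near (2.2, 1.0).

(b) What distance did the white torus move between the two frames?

0.6

The white torus was near (8.0, 4.8) before and (7.4, 5.0) after, so it travelled √(0.6² + 0.2²) ≈ 0.6 units.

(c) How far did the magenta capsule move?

2.1

The magenta capsule moved from about (4.7, 6.1) to (2.6, 5.7), a distance of √(2.1² + 0.4²) ≈ 2.1.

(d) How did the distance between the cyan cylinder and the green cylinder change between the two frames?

+1.0

Before: roughly 5.2 units apart; after: 6.2. That's 1.0 units further apart.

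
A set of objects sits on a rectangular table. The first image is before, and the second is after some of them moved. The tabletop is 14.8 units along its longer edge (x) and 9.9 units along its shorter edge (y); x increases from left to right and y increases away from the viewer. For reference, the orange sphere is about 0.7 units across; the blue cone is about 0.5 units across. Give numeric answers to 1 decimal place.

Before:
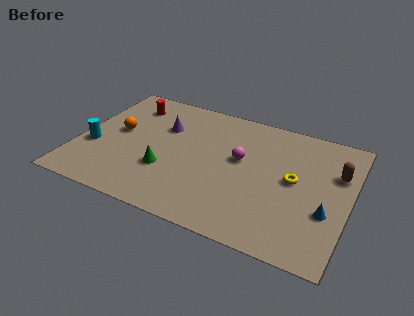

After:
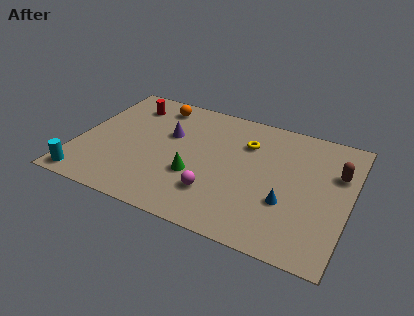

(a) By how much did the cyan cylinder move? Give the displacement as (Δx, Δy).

(0.0, -2.7)

The cyan cylinder was at about (0.9, 3.7) and moved to about (0.9, 1.0).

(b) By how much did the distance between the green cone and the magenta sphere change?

-3.0

The distance was about 4.5 in the first image and 1.5 in the second, so they moved 3.0 units closer together.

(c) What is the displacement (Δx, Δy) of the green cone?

(1.6, 0.2)

The green cone started near (5.0, 3.3) and ended near (6.6, 3.5).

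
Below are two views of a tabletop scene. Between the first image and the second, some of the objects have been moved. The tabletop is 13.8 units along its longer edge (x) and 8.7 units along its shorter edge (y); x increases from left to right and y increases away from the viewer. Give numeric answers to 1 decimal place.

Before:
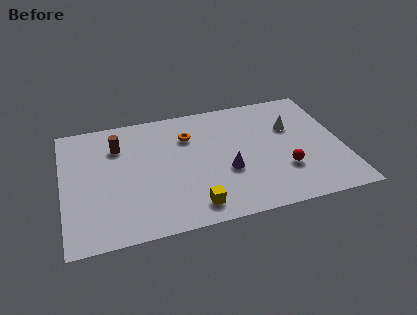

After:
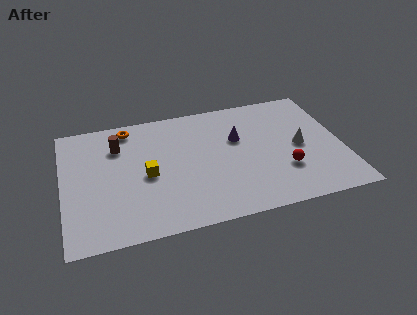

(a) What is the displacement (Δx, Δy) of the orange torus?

(-2.9, 1.3)

From the two frames, the orange torus sits at roughly (6.3, 6.3) before and (3.4, 7.6) after.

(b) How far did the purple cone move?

2.3

The purple cone was near (8.0, 3.3) before and (8.7, 5.5) after, so it travelled √(0.7² + 2.2²) ≈ 2.3 units.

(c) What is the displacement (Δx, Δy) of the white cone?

(0.3, -1.5)

The white cone started near (11.4, 5.7) and ended near (11.7, 4.2).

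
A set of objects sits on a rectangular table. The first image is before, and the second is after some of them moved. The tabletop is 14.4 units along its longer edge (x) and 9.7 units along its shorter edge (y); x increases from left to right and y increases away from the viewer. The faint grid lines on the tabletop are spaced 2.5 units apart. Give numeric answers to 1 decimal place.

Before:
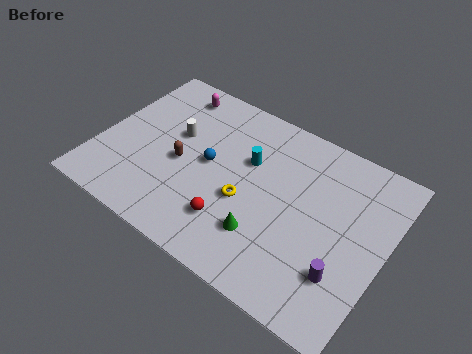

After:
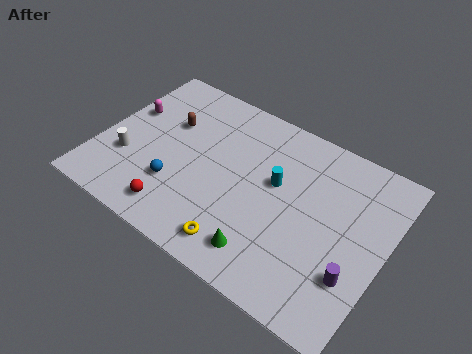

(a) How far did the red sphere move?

2.8

From (7.2, 2.4) to (4.5, 1.5), the red sphere covered √(2.7² + 0.9²) ≈ 2.8 units.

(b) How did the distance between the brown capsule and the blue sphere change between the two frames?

+2.1

Before: roughly 1.5 units apart; after: 3.6. That's 2.1 units further apart.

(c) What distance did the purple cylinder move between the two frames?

0.5

The purple cylinder moved from about (12.7, 2.7) to (13.2, 2.9), a distance of √(0.5² + 0.2²) ≈ 0.5.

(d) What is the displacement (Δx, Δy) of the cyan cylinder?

(1.5, -0.5)

The cyan cylinder started near (7.3, 6.2) and ended near (8.8, 5.7).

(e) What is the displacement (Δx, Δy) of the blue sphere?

(-1.3, -2.1)

The blue sphere started near (5.5, 5.0) and ended near (4.2, 2.9).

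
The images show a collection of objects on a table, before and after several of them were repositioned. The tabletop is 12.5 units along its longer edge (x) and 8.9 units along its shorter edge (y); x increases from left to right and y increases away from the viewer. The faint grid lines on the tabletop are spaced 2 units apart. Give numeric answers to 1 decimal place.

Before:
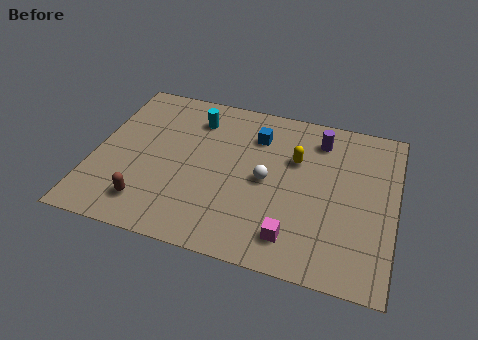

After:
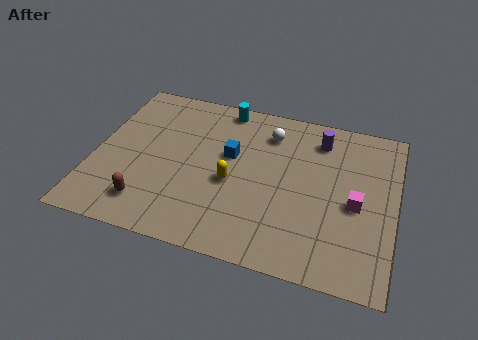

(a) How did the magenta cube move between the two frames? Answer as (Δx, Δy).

(2.4, 2.4)

From the two frames, the magenta cube sits at roughly (8.5, 1.6) before and (10.9, 4.0) after.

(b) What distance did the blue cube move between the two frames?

1.7

From (6.6, 6.7) to (5.6, 5.3), the blue cube covered √(1.0² + 1.4²) ≈ 1.7 units.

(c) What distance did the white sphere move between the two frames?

2.7

The white sphere was near (7.2, 4.3) before and (7.1, 7.0) after, so it travelled √(0.1² + 2.7²) ≈ 2.7 units.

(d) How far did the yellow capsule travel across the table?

3.2

From (8.3, 5.8) to (5.8, 3.8), the yellow capsule covered √(2.5² + 2.0²) ≈ 3.2 units.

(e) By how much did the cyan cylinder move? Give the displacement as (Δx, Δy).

(1.1, 1.0)

From the two frames, the cyan cylinder sits at roughly (4.0, 7.0) before and (5.1, 8.0) after.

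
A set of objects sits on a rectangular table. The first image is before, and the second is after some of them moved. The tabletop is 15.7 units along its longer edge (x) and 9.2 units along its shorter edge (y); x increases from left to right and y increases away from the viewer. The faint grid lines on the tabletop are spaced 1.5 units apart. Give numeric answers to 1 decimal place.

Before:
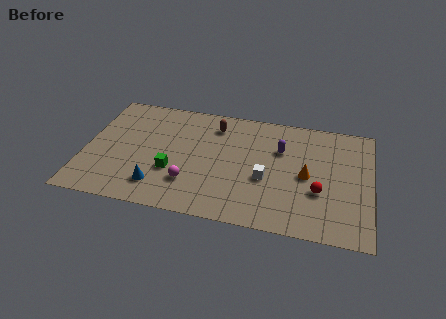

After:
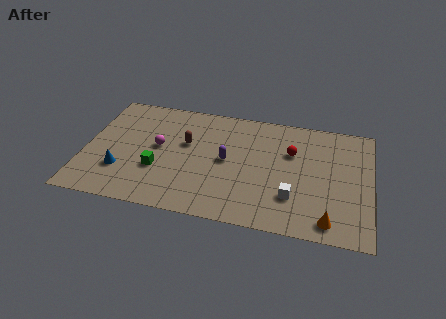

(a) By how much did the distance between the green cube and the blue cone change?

+0.6

They were about 1.5 units apart before and 2.1 after — 0.6 units further apart.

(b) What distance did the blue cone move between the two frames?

2.2

The blue cone was near (4.2, 1.9) before and (2.1, 2.7) after, so it travelled √(2.1² + 0.8²) ≈ 2.2 units.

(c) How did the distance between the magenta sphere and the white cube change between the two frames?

+3.6

They were about 4.3 units apart before and 7.9 after — 3.6 units further apart.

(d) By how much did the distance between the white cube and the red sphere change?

+0.6

They were about 2.9 units apart before and 3.5 after — 0.6 units further apart.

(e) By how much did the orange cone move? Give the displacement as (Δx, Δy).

(1.3, -3.2)

The orange cone was at about (12.2, 4.4) and moved to about (13.5, 1.2).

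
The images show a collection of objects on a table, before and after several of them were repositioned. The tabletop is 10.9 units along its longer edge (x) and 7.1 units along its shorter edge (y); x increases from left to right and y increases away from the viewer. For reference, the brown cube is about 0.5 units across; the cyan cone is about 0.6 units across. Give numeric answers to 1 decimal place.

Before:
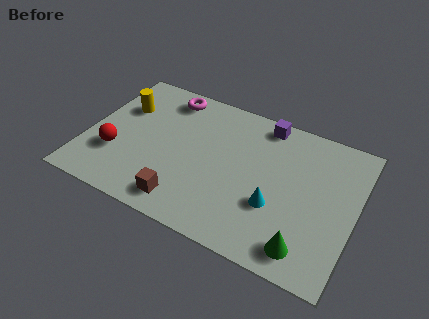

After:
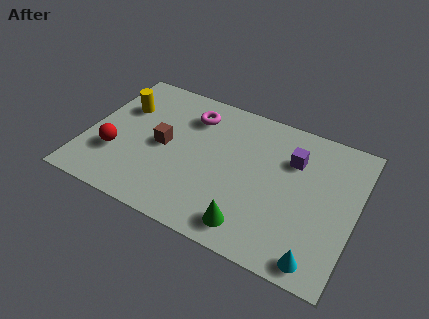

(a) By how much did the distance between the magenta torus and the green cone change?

-2.7

Before: roughly 8.0 units apart; after: 5.3. That's 2.7 units closer together.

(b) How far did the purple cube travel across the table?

1.8

The purple cube was near (6.9, 6.3) before and (8.2, 5.0) after, so it travelled √(1.3² + 1.3²) ≈ 1.8 units.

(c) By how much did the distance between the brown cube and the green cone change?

-0.3

Before: roughly 4.9 units apart; after: 4.6. That's 0.3 units closer together.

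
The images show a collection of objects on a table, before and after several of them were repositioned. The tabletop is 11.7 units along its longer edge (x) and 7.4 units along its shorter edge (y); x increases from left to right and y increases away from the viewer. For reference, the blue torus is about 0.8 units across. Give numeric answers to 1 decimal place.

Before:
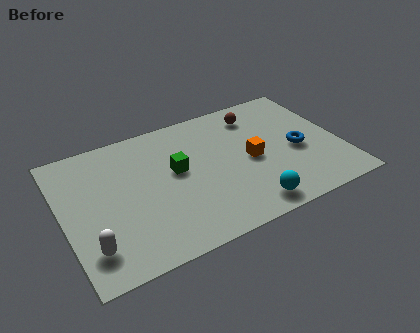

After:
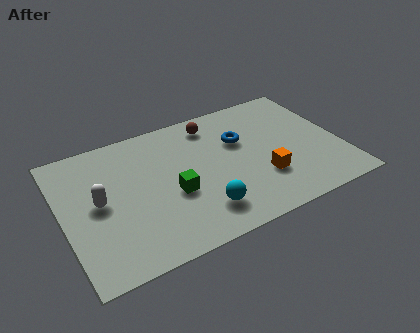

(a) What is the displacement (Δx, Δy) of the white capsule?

(0.6, 2.2)

The white capsule was at about (0.9, 1.6) and moved to about (1.5, 3.8).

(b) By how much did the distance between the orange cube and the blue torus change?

+0.6

Before: roughly 2.0 units apart; after: 2.6. That's 0.6 units further apart.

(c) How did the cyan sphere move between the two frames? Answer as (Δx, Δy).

(-1.9, 0.6)

From the two frames, the cyan sphere sits at roughly (7.4, 1.0) before and (5.5, 1.6) after.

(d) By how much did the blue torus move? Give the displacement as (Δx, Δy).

(-2.3, 1.5)

From the two frames, the blue torus sits at roughly (9.9, 3.3) before and (7.6, 4.8) after.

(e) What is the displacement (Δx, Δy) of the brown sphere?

(-1.9, 0.2)

The brown sphere was at about (8.5, 6.0) and moved to about (6.6, 6.2).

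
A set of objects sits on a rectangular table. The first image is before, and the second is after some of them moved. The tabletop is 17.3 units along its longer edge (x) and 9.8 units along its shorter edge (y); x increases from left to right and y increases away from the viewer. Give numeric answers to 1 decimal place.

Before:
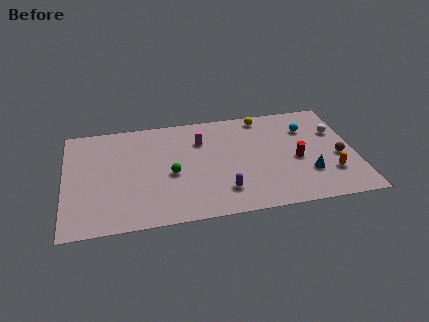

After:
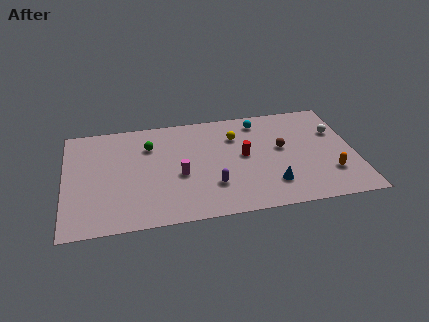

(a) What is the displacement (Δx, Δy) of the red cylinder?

(-3.1, 0.9)

The red cylinder started near (13.8, 4.3) and ended near (10.7, 5.2).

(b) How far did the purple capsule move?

0.8

From (9.3, 2.2) to (8.7, 2.8), the purple capsule covered √(0.6² + 0.6²) ≈ 0.8 units.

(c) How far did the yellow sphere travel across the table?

2.3

The yellow sphere was near (12.0, 8.7) before and (10.3, 7.1) after, so it travelled √(1.7² + 1.6²) ≈ 2.3 units.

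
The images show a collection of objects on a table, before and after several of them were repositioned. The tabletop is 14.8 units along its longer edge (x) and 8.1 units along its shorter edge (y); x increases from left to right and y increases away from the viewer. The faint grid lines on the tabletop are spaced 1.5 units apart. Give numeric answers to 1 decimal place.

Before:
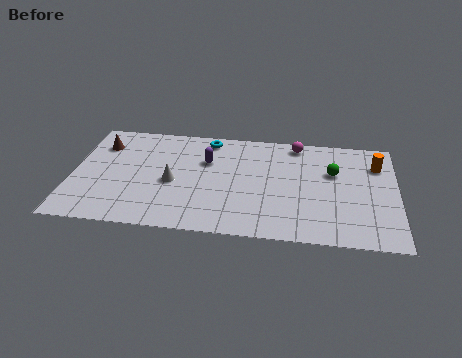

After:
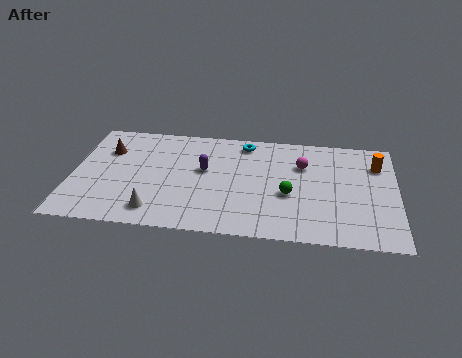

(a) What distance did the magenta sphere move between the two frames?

1.6

The magenta sphere moved from about (10.2, 7.2) to (10.5, 5.6), a distance of √(0.3² + 1.6²) ≈ 1.6.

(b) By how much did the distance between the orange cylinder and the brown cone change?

-0.3

Before: roughly 12.7 units apart; after: 12.4. That's 0.3 units closer together.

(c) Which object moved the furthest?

the green sphere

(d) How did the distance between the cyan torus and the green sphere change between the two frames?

-1.8

The distance was about 6.1 in the first image and 4.3 in the second, so they moved 1.8 units closer together.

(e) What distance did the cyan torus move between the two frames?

1.7

From (6.1, 7.1) to (7.8, 7.0), the cyan torus covered √(1.7² + 0.1²) ≈ 1.7 units.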